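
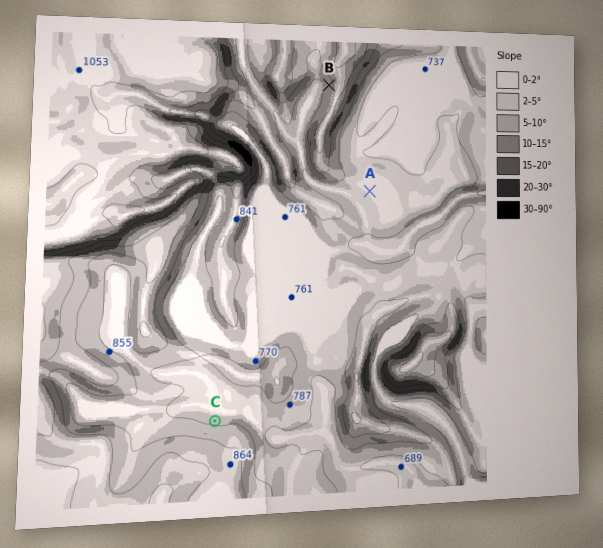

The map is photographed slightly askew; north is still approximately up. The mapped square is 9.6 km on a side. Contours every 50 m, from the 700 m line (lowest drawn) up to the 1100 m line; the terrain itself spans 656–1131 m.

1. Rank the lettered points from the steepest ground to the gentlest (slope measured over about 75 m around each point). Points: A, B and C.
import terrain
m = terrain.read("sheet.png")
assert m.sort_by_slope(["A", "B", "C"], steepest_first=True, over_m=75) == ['B', 'C', 'A']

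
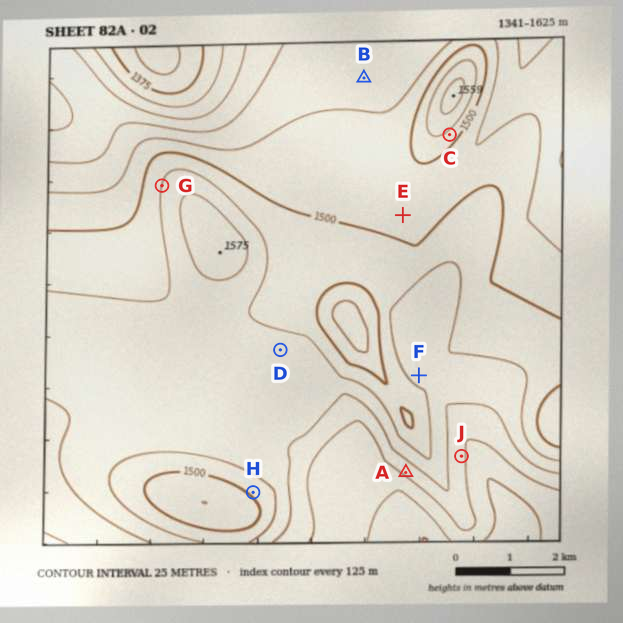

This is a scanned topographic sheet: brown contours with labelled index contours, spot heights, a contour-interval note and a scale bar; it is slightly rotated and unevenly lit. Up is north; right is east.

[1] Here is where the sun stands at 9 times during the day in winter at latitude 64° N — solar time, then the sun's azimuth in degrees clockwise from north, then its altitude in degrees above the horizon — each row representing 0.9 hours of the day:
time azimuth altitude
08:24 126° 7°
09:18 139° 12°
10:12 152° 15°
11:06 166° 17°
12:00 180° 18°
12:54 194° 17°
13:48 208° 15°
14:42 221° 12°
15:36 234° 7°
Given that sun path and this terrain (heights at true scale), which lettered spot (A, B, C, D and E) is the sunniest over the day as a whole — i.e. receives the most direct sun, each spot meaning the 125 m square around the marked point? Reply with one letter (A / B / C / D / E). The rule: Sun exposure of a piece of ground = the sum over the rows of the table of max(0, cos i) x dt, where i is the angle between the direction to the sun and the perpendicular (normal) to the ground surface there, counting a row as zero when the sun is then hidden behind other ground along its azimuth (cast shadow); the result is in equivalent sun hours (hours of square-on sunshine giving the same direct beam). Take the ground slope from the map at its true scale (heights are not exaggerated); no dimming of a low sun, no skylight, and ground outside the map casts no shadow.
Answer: C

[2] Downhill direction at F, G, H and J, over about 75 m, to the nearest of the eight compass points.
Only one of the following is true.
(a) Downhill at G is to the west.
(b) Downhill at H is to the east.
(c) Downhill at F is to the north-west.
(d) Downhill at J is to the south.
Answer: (a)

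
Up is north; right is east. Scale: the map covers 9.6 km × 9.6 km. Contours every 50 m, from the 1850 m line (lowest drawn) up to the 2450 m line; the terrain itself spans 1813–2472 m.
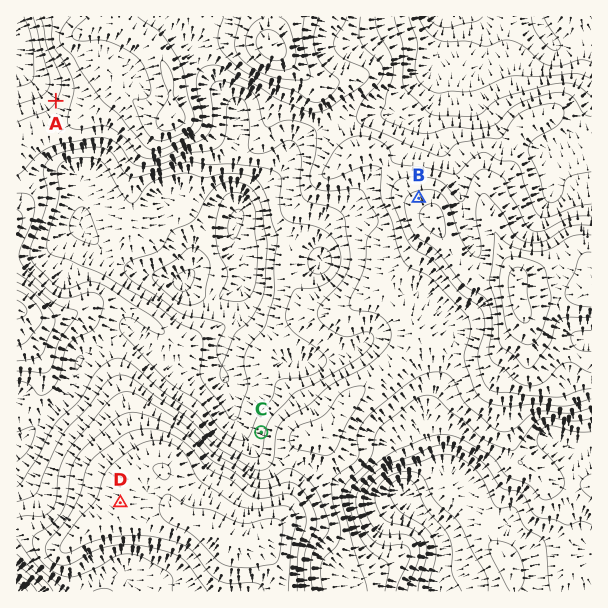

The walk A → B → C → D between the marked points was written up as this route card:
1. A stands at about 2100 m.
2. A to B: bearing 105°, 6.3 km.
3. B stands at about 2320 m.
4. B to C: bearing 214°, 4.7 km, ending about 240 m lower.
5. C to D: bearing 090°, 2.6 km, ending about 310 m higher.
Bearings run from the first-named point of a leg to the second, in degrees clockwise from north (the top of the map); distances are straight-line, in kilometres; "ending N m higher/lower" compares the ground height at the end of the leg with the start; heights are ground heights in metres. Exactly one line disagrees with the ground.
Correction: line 5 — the bearing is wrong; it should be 243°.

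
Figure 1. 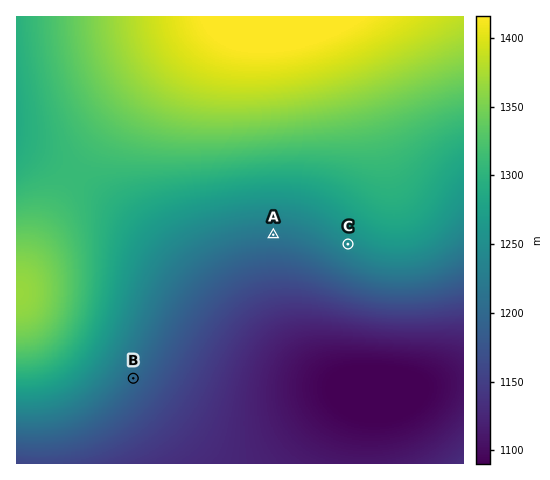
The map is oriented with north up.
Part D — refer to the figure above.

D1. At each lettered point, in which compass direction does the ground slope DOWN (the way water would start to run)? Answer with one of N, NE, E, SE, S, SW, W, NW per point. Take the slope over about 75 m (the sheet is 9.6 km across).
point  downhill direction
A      S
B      SE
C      SW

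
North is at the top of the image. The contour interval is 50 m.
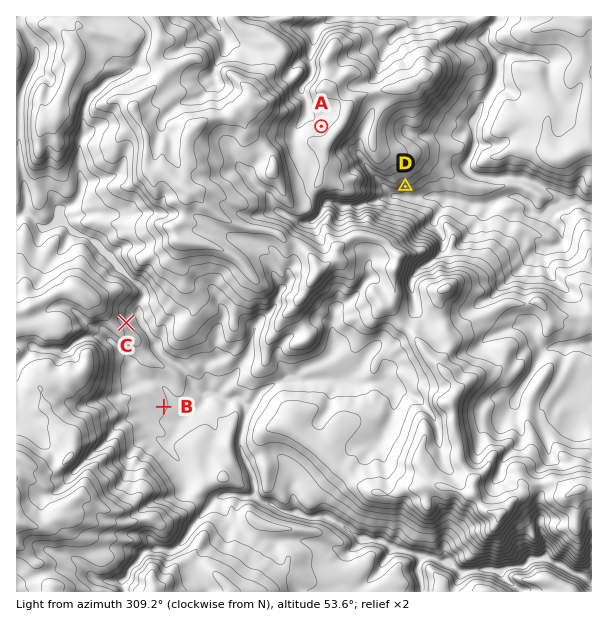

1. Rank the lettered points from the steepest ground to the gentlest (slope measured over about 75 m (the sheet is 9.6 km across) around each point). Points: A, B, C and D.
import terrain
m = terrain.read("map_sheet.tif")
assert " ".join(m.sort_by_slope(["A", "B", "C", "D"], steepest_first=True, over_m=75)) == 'D C A B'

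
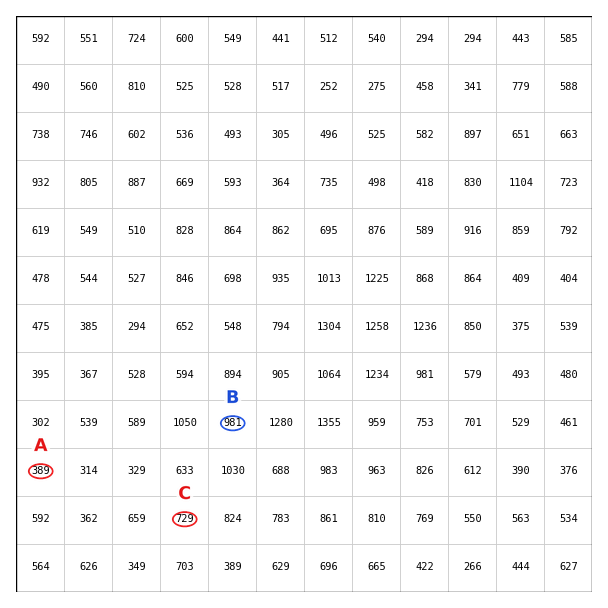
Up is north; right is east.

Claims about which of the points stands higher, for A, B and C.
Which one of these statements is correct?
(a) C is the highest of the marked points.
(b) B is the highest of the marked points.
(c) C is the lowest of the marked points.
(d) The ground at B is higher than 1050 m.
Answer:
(b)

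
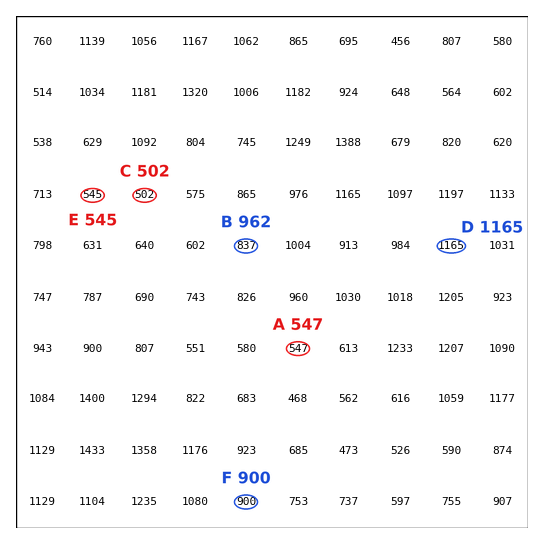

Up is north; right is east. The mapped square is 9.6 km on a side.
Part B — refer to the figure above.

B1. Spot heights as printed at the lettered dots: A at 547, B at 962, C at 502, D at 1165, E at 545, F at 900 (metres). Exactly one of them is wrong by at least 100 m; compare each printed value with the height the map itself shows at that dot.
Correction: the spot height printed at B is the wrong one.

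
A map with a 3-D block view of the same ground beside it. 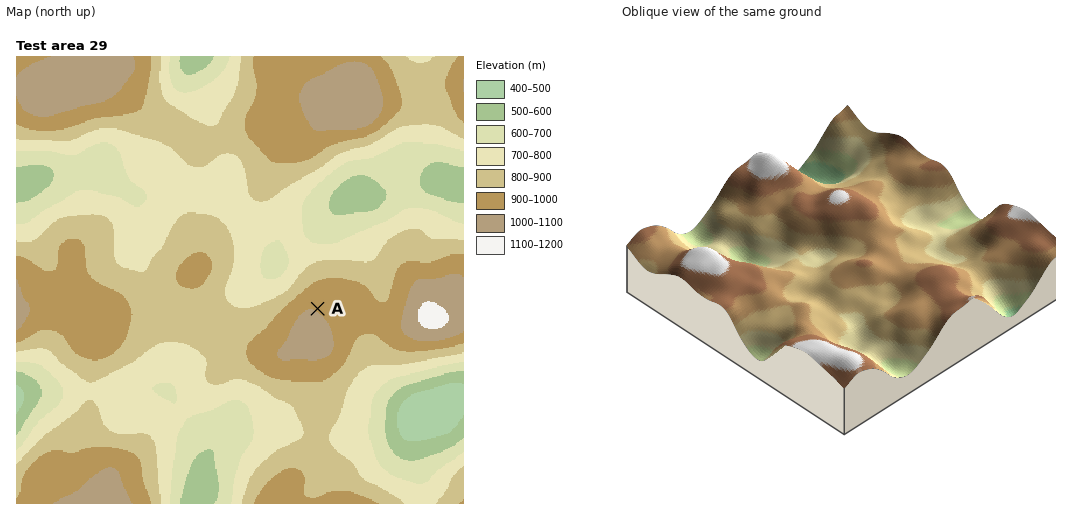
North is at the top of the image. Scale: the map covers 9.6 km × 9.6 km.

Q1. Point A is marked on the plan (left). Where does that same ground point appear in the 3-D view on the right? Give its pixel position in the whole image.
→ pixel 822 208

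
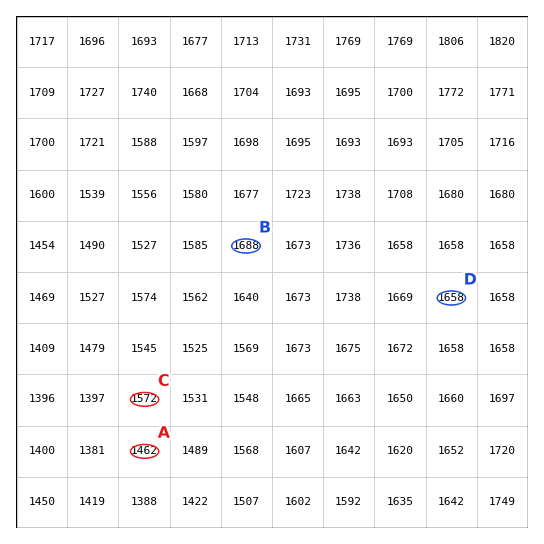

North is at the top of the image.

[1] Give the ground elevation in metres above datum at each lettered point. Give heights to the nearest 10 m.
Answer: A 1460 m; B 1690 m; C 1570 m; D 1660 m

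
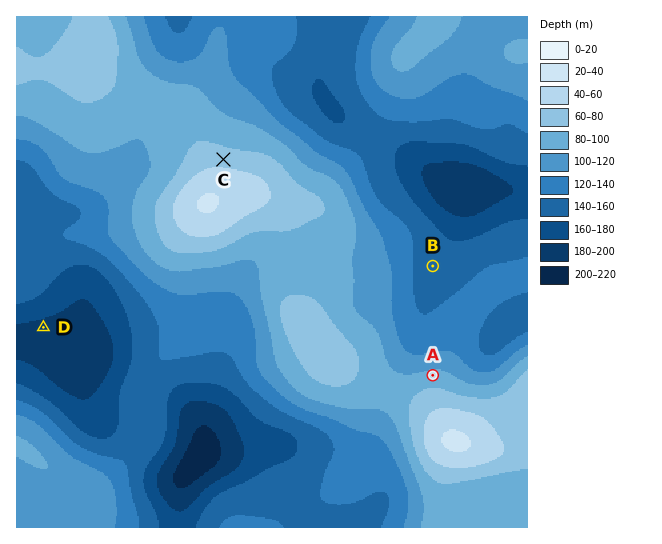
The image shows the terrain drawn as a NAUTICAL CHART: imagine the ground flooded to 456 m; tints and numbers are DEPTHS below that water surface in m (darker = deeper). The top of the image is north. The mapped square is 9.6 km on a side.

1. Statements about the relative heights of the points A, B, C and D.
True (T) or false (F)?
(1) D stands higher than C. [F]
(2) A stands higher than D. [T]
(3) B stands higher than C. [F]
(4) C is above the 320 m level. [T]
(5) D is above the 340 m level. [F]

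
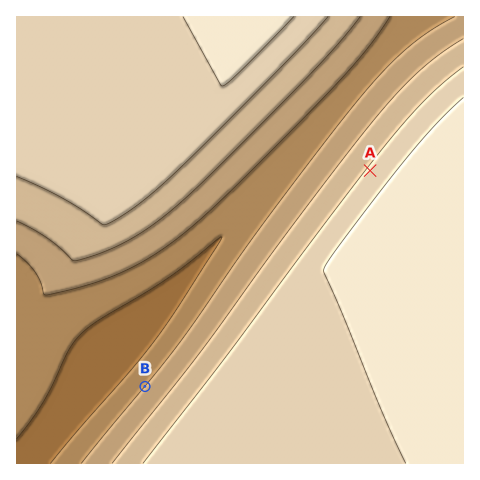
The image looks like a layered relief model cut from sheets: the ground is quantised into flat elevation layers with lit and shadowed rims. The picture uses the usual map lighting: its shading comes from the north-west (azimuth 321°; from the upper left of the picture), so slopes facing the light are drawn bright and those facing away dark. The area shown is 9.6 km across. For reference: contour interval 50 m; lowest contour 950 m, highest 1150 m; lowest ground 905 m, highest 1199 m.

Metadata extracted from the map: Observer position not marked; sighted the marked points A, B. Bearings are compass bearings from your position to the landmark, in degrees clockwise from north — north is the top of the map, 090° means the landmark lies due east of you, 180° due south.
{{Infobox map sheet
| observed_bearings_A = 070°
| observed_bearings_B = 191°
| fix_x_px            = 173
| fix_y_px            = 242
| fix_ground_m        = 1000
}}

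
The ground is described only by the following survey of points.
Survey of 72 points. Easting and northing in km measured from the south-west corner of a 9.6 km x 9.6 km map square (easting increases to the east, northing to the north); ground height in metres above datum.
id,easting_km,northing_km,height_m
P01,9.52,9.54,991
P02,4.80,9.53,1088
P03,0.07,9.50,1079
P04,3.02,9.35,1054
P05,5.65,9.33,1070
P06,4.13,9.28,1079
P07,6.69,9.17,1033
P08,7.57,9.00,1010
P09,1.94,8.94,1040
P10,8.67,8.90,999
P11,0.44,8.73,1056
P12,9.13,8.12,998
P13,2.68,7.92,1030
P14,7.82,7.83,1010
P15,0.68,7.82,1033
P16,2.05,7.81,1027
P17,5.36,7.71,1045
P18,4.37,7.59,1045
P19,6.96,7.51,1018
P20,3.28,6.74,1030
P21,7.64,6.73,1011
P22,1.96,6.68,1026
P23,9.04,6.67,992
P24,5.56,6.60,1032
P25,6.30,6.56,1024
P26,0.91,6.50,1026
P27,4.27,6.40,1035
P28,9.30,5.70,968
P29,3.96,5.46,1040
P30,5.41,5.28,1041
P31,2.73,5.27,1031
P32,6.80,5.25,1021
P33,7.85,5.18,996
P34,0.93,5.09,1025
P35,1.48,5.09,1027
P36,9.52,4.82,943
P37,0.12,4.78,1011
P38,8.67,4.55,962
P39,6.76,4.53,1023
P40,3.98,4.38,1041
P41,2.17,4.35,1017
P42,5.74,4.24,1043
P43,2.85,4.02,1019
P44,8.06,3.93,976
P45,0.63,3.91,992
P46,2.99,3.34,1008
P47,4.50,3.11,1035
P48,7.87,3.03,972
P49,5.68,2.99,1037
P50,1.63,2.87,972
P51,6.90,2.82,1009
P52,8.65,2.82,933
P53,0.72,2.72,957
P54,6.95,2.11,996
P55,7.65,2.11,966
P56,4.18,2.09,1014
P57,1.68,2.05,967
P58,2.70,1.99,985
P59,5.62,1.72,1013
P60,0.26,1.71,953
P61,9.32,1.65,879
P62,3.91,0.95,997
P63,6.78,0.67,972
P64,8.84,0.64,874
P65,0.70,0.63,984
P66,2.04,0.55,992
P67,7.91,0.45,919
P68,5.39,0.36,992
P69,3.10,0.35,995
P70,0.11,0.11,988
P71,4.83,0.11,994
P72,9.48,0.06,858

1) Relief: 855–1088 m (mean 1006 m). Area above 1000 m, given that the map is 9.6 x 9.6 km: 57.6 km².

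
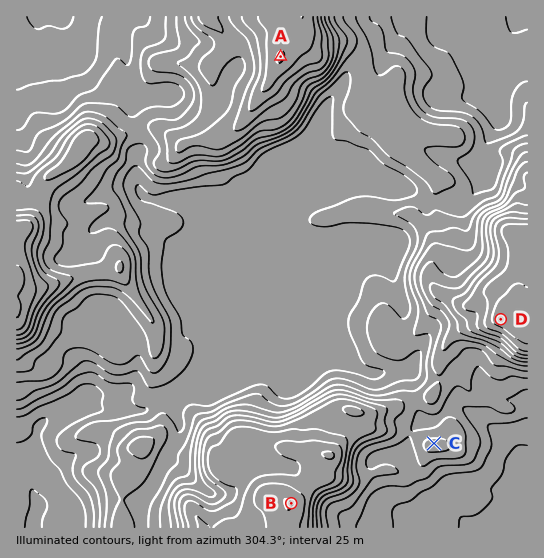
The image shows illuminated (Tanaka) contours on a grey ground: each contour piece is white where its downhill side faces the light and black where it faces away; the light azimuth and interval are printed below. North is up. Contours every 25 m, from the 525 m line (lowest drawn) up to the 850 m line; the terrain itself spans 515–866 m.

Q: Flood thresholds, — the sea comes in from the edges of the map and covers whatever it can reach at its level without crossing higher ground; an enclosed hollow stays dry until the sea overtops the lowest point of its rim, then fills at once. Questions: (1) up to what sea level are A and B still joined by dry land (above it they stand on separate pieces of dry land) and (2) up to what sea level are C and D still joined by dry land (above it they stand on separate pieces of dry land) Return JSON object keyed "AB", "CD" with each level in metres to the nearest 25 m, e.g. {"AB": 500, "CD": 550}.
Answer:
{"AB": 650, "CD": 675}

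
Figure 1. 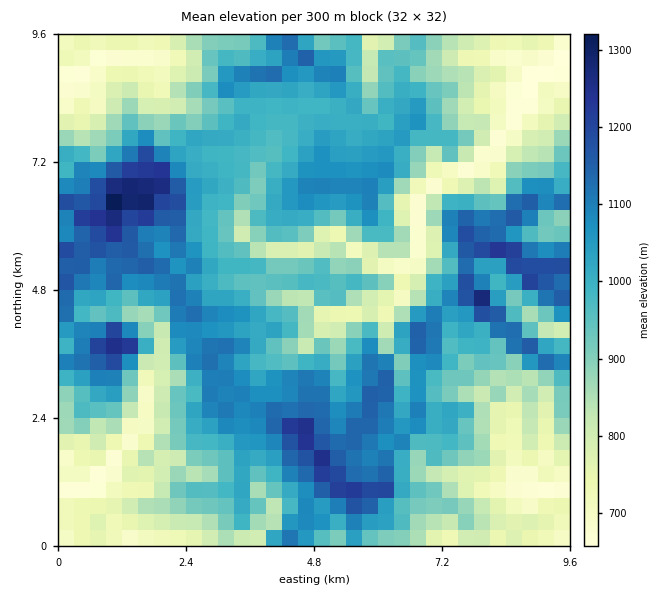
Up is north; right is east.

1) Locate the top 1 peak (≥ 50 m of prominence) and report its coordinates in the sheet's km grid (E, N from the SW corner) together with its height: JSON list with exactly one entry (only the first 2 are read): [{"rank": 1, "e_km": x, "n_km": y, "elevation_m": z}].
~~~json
[{"rank": 1, "e_km": 1.04, "n_km": 6.41, "elevation_m": 1360}]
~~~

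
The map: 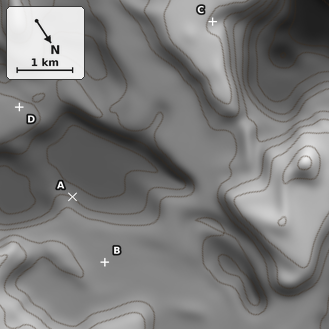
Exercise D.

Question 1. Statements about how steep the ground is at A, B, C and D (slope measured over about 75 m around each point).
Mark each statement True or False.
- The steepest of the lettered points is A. True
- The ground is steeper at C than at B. True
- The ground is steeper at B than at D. False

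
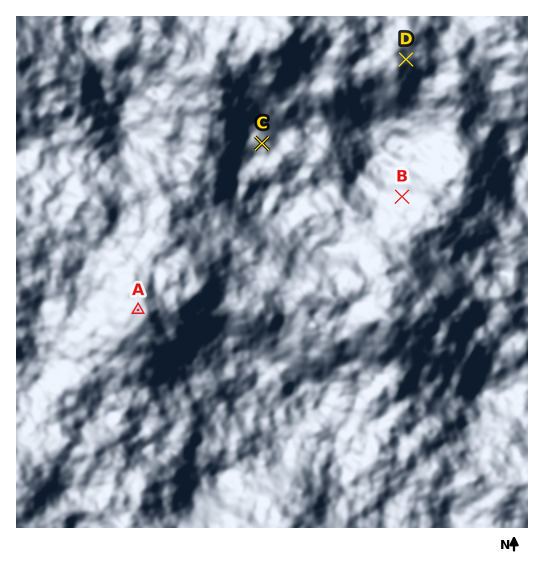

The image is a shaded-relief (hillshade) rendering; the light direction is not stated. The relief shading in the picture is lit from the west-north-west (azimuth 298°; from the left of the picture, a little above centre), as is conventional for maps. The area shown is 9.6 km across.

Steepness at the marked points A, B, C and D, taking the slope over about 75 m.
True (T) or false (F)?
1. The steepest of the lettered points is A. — F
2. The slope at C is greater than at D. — F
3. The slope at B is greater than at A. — T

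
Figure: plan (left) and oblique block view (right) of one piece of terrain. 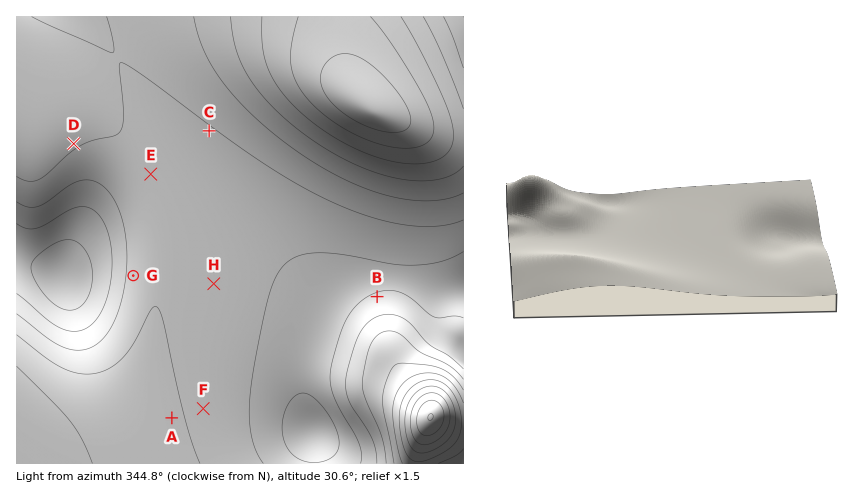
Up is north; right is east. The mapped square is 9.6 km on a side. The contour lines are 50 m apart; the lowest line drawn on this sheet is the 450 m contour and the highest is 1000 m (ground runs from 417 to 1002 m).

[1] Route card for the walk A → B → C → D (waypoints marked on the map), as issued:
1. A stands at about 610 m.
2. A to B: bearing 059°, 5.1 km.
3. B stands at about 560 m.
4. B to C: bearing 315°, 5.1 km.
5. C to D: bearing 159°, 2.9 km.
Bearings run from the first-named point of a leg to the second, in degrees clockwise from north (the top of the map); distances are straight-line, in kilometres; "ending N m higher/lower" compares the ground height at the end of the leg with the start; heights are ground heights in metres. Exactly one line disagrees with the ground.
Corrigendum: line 5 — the bearing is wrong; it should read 265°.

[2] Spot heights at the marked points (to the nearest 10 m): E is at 590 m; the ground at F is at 590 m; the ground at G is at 570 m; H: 580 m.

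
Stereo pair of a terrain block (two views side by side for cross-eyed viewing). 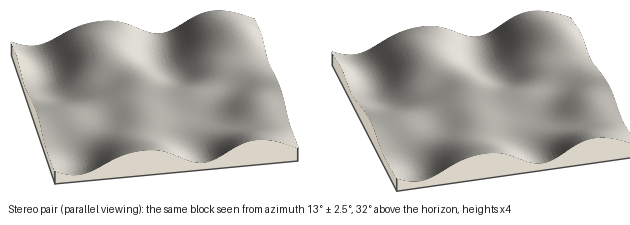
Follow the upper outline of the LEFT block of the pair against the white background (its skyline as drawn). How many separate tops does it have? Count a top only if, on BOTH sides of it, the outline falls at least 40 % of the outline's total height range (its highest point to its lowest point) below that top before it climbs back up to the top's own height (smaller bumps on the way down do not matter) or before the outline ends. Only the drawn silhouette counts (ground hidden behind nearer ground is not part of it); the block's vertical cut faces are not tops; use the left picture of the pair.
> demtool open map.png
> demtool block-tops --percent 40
0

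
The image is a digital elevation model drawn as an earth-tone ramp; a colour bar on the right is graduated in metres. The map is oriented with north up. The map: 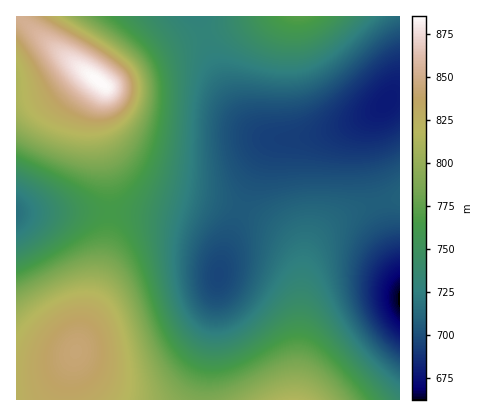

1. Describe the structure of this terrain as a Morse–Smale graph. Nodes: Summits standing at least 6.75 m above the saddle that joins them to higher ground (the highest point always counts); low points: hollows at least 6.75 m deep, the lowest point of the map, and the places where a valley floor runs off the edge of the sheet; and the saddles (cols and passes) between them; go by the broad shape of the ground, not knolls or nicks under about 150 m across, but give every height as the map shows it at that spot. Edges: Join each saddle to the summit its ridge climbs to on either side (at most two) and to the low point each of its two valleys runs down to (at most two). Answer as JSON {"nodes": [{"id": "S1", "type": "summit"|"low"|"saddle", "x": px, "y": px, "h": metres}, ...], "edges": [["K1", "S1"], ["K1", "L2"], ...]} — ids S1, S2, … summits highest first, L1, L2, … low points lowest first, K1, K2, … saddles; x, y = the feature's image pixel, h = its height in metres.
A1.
{"nodes": [
{"id": "S1", "type": "summit", "x": 98, "y": 82, "h": 885},
{"id": "S2", "type": "summit", "x": 76, "y": 352, "h": 843},
{"id": "S3", "type": "summit", "x": 294, "y": 400, "h": 815},
{"id": "S4", "type": "summit", "x": 300, "y": 16, "h": 770},
{"id": "L1", "type": "low", "x": 400, "y": 300, "h": 662},
{"id": "L2", "type": "low", "x": 386, "y": 102, "h": 678},
{"id": "L3", "type": "low", "x": 218, "y": 274, "h": 696},
{"id": "L4", "type": "low", "x": 16, "y": 214, "h": 717},
{"id": "K1", "type": "saddle", "x": 110, "y": 212, "h": 764},
{"id": "K2", "type": "saddle", "x": 204, "y": 34, "h": 730},
{"id": "K3", "type": "saddle", "x": 378, "y": 202, "h": 707},
{"id": "K4", "type": "saddle", "x": 240, "y": 210, "h": 705}],
"edges": [["K1", "S1"], ["K1", "S2"], ["K1", "L3"], ["K1", "L4"], ["K2", "S1"], ["K2", "S4"], ["K2", "L2"], ["K3", "S3"], ["K3", "L1"], ["K3", "L2"], ["K4", "S1"], ["K4", "S3"], ["K4", "L2"], ["K4", "L3"]]}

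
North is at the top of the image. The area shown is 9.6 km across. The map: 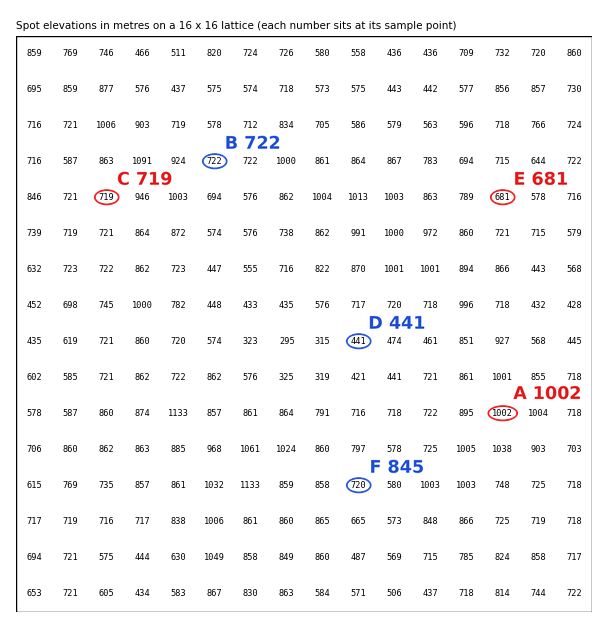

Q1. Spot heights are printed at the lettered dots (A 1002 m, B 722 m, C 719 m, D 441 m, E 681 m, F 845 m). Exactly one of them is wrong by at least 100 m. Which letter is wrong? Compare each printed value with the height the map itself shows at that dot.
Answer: F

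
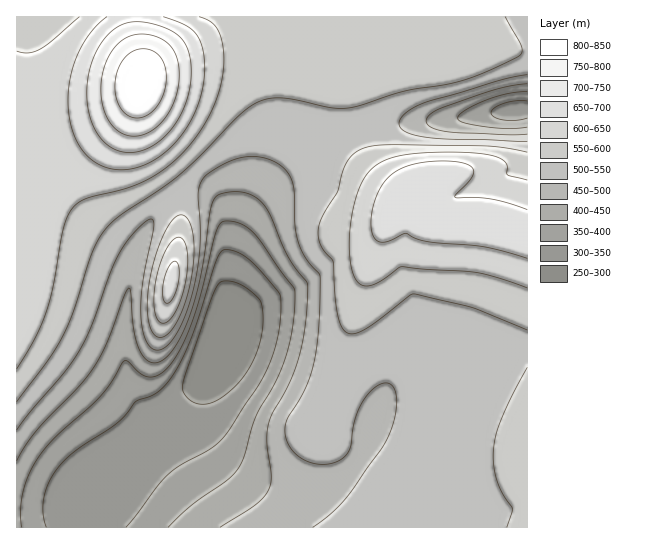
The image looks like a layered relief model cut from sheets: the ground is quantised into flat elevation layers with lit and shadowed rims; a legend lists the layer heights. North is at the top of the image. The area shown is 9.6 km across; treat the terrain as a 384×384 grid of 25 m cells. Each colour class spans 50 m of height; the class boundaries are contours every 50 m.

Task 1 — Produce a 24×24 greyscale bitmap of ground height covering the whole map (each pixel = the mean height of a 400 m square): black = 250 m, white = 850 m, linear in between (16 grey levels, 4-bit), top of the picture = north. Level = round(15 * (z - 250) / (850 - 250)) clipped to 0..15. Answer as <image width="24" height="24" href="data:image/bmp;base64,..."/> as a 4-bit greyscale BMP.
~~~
<image width="24" height="24" href="data:image/bmp;base64,Qk2WAQAAAAAAAHYAAAAoAAAAGAAAABgAAAABAAQAAAAAACABAAATCwAAEwsAABAAAAAAAAAAAAAAABEREQAiIiIAMzMzAERERABVVVUAZmZmAHd3dwCIiIgAmZmZAKqqqgC7u7sAzMzMAN3d3QDu7u4A////ADIiIjRFVWZmd3d3eDIiIjNERVZmZ3d3eEMiIiMzRVZmZ3d3iFMyIiIjRWZmZnd3iGQzIiIiNWd2Znd3eHVEMiISJGd2Zmd3eHZUQzIRI1Z3Zmd3eIdlREMREkZ3dmd3d5h2VWUQATV3d3d3d5h2VYcgATV4h3d3eKmHZZlBETV4iHd4iKmHZYpiEjV4mIiImamHZopiI0Z4mZmZmqmIdnlzNFeJqqqqqqmYh2hkRWeIqqqqqpmZiHdlVWd4q7uqqpmZqZh2Zmd4mru6mZmqu6mHZmd3iJmZiJmrzcuYd3d3d2ZVVZmr3uyoh3d3d2VDMpms3+2piIiIiHd2VJmr3+25iIiIiIiId5mbzdypiIiIiIiIiIiavLuZiIiIiIiIhw=="/>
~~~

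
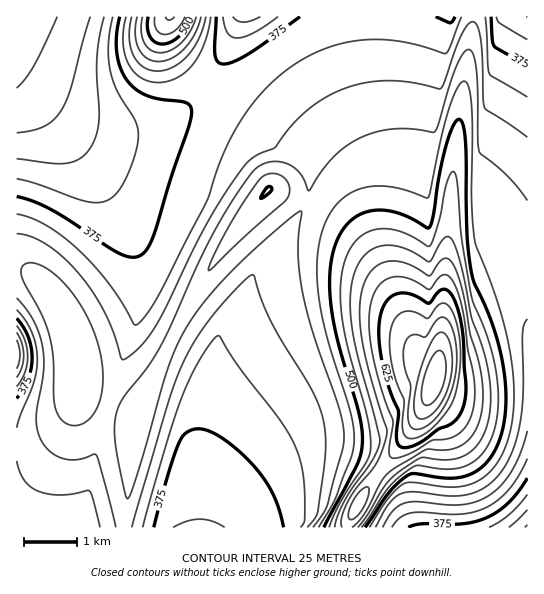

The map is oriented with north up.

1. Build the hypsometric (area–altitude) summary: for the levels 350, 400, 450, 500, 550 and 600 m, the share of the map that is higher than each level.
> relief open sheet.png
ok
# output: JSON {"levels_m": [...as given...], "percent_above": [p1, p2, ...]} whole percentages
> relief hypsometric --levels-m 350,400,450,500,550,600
{"levels_m": [350, 400, 450, 500, 550, 600], "percent_above": [92, 67, 37, 16, 10, 6]}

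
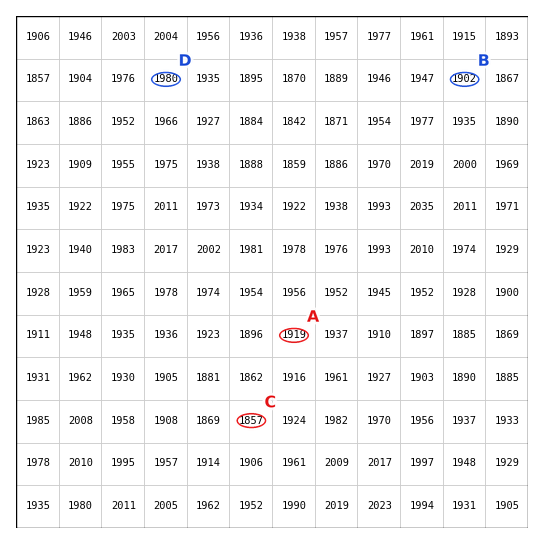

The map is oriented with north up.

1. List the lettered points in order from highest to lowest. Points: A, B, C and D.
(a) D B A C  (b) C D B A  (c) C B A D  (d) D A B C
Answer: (d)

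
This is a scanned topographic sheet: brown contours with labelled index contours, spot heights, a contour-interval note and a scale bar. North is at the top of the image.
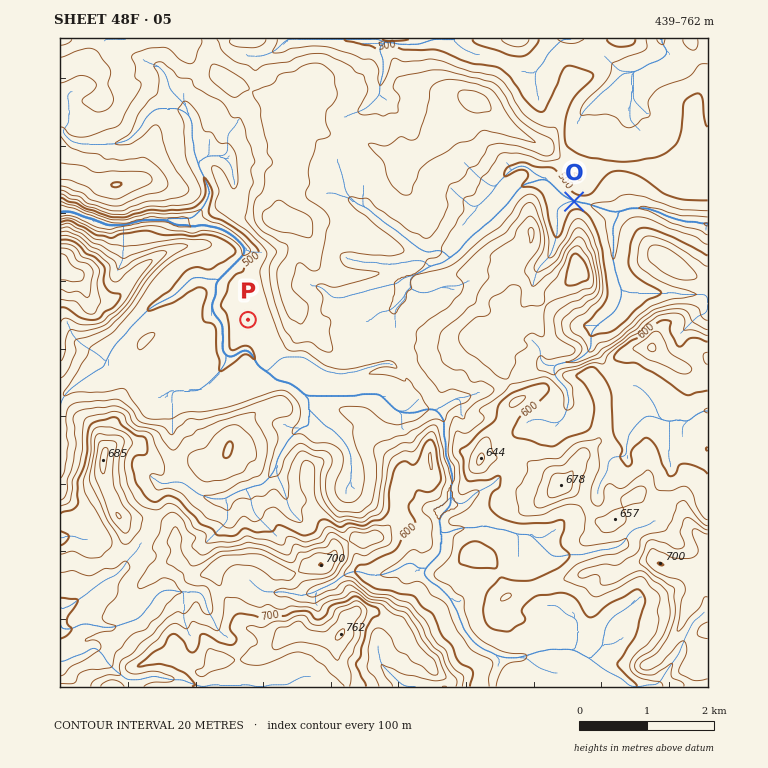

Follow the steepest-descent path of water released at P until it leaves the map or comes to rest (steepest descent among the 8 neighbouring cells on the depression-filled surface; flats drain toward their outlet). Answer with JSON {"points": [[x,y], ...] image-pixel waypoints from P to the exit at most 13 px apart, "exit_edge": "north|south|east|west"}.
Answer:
{"points": [[248, 320], [234, 321], [221, 321], [212, 308], [216, 294], [218, 281], [231, 267], [245, 254], [238, 240], [224, 230], [211, 227], [197, 225], [184, 225], [170, 222], [157, 220], [143, 220], [130, 223], [116, 225], [103, 223], [89, 218], [76, 213], [62, 212], [60, 212]], "exit_edge": "west"}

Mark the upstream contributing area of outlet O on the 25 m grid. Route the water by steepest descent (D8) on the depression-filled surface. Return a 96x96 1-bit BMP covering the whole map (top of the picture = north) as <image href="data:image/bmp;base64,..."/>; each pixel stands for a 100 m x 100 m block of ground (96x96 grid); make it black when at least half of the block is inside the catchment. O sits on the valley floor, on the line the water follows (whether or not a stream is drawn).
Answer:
<image width="96" height="96" href="data:image/bmp;base64,Qk2+BAAAAAAAAD4AAAAoAAAAYAAAAGAAAAABAAEAAAAAAIAEAAATCwAAEwsAAAIAAAAAAAAA////AAAAAAAAAAAAAAAAAAAAAAAAAAAAAAAAAAAAAAAAAAAAAAAAAAAAAAAAAAAAAAAAAAAAAAAAAAAAAAAAAAAAAAAAAAAAAAAAAAAAAAAAAAAAAAAAAAAAAAAAAAAAAAAAAAAAAAAAAAAAAAAAAAAAAAAAAAAAAAAAAAAAAAAAAAAAAAAAAAAAAAAAAAAAAAAAAAAAAAAAAAAAAAAAAAAAAAAAAAAAAAAAAAAAAAAAAAAAAAAAAAAAAAAAAAAAAAAAAAAAAAAAAAAAAAAAAAAAAAAAAAAAAAAAAAAAAAAAAAAAAAAAAAAAAAAAAAAAAAAAAAAAAAAAAAAAAAAAAAAAAAAAAAAAAAAAAAAAAAAAAAAAAAAAAAAAAAAAAAAAAAAAAAAAAAAAAAAAAAAAAAAAAAAAAAAAAAAAAAAAAAAAAAAAAAAAAAAAAAAAAAAAAAAAAAAAAAAAAAAAAAAAAAAAAAAAAAAAAAAAAAAAAAAAAAAAAAAAAAAAAAAAAAAAAAAAAAAAAAAAAAAAAAAAAAAAAAAAAAAAAAAAAAAAAAAAAAAAAAAAAAAAAAAAAAAAAAAAAAAAAAAAAAAAAAAAAAAAAAAAAAAAAAAAAAAAAAAAAAAAAAAAAAAAAAAAAAAAAAAAAAAAAAAAAAAAAAAAAAAAAAAAAAAAAAAAAAAAAAAAAAAAAAAAAAAAAAAAAAAAAAAAAAAAAAAAAAAAAAAAAAAAAAAAAAAAAAAAAAAAAAAAAAAAAAAAAAAAAAAAAAAAAAAAAAAAAAAAAAAAAAAAAAAAAAAAAAAAAHAAAAAAAAAAAAAAAf//wAAAAAAAAAAAA///+AAAAAAAAAAAA////AAAAAAAAAAAB////3AAAAAAAAAAD/////gAAAAAAAAAH/////4AAAAAAAAAH/////8AAAAAAAAAP/////8AAAAAAAAAf/////+AAAAAAAAAf//////gAAAAAAAAf//////wAAAAAAAAf//////4AAAAAAAAP//////4AAAAAAAAP//////wAAAAAAAAH//////4AAAAAAAAD//////4AAAAAAAAD//////4AAAAAAAAD//////4AAAAAAAAD//////4AAAAAAAAf//////4AAAAAAAA///////wAAAAAAAA///////wAAAAAAAAf//////wAAAAAAAAf//////4AAAAAAAAf//////4AAAAAAAAf//////4AAAAAAAAP//////wAAAAAAAAP//////gAAAAAAAAP//////AAAAAAAAAP/4H//+AAAAAAAAAP/wB//4AAAAAAAAAP8AA//gAAAAAAAAAPgAA/+AAAAAAAAAAPAAAf8AAAAAAAAAAOAAAPwAAAAAAAAAAcAAAHgAAAAAAAAAAAAAADAAAAAAAAAAAAAAAAAAAAAAAAAAAAAAAAAAAAAAAAAAAAAAAAAAAAAAAAAAAAAAAAAAAAAAAAAAAAAAAAAAAAAAAAAAAAAAAAAAAAAAAAAAAAAAAAAAAAAAAAAAAAAAAAAAAAAAAAAAAAAAAAAAAAAA="/>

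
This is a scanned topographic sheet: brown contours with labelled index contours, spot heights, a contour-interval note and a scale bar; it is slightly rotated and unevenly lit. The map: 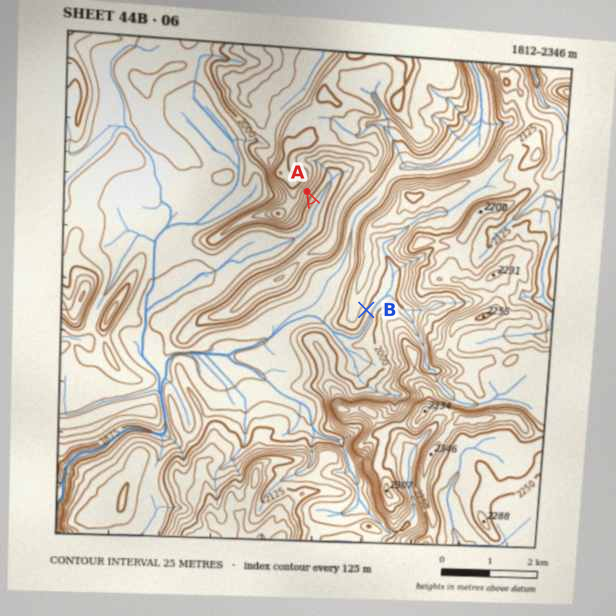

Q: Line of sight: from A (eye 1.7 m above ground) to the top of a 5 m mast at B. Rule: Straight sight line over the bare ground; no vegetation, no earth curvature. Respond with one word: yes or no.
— no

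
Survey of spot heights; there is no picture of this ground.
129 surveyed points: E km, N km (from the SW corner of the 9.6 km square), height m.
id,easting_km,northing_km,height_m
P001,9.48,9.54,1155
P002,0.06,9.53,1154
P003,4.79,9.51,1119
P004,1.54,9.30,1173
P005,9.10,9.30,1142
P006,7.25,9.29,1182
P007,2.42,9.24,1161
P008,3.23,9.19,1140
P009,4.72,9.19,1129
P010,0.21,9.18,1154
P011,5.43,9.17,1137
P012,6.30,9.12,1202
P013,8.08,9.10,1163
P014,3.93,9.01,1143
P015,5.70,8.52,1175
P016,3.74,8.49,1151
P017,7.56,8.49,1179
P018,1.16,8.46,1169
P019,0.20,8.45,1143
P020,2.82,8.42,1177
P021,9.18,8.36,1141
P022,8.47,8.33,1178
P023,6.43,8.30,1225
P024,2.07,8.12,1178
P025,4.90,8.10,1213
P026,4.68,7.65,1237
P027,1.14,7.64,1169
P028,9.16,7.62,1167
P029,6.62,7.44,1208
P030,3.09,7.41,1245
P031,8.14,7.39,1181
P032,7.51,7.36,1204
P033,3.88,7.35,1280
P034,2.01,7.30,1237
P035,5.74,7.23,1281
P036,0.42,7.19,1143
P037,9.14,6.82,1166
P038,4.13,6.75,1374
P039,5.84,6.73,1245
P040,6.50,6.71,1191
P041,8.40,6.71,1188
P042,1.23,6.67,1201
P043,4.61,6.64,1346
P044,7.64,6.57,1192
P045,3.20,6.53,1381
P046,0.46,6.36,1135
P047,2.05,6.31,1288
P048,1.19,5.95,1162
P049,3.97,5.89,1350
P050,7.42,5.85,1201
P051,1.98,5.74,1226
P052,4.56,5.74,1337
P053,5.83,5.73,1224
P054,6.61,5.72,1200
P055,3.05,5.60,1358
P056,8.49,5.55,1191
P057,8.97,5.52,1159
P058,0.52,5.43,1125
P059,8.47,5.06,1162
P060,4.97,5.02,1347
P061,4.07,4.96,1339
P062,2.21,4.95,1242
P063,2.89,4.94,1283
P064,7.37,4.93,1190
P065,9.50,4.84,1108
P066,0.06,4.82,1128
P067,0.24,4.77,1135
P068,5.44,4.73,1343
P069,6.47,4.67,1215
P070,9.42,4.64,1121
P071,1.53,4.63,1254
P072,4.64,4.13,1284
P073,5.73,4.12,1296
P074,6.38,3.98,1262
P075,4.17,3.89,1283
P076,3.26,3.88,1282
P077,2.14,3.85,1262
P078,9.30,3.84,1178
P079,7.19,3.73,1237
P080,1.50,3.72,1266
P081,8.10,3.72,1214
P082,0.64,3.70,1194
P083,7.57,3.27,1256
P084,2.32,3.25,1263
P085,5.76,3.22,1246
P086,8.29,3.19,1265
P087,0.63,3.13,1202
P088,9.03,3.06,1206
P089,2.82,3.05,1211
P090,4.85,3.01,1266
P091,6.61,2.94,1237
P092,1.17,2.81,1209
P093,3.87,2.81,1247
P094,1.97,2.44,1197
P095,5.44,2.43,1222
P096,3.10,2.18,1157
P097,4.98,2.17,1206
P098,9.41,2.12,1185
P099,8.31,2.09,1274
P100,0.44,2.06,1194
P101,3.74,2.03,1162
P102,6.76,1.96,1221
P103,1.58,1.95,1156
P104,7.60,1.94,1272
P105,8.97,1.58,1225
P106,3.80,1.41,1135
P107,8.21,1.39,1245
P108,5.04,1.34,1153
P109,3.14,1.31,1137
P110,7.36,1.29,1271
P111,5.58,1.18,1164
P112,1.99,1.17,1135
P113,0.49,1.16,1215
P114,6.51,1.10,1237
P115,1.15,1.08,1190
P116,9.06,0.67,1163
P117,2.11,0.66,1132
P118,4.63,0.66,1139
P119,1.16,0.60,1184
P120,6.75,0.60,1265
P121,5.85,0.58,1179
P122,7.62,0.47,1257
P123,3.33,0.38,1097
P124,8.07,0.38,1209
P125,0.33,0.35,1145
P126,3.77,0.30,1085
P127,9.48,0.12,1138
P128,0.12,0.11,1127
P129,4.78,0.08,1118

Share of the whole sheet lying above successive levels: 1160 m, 78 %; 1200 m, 48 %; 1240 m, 29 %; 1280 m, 14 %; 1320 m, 7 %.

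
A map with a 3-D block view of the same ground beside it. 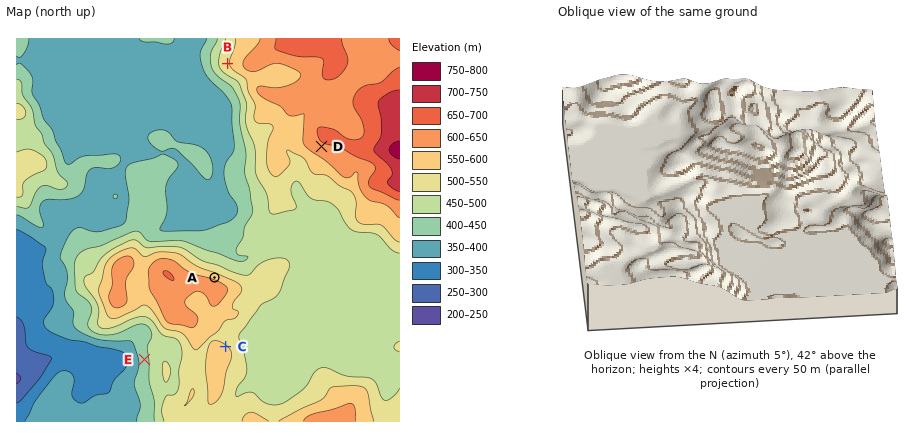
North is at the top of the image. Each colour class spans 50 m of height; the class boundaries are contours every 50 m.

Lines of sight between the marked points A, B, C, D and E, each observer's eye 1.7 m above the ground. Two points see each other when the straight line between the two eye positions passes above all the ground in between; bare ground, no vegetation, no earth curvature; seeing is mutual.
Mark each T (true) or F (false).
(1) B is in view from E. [F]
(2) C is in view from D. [T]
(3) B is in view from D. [F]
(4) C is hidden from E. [T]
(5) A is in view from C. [F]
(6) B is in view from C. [F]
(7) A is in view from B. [T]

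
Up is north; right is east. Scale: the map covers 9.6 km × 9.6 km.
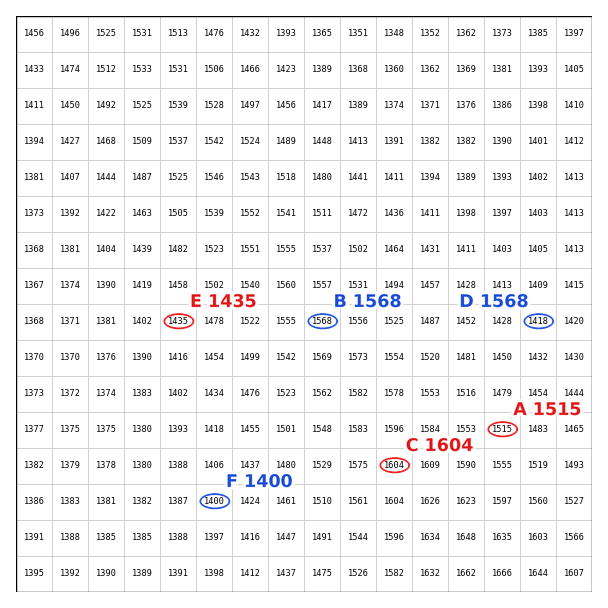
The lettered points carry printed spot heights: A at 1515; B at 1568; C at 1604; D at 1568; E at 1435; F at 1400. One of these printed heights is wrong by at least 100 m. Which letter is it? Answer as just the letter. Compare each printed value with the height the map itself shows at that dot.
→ D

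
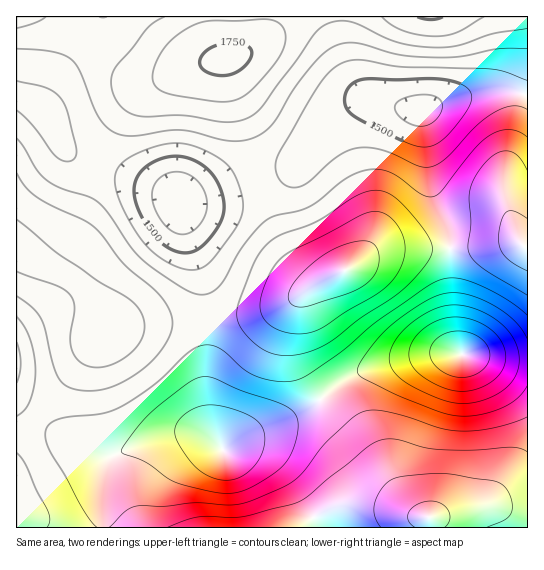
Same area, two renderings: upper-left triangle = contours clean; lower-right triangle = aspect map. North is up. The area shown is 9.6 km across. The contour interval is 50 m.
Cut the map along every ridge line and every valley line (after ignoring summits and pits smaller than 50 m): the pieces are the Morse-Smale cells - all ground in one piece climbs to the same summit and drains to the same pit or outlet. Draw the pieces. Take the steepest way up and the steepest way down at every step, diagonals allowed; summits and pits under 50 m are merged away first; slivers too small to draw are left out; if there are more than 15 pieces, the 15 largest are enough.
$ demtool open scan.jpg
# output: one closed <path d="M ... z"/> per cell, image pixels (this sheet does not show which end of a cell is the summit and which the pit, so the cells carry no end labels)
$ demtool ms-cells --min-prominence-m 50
<path d="M457 353l-30 2-64 16-22 12-20 16 42 47 41 56 10 10 10 5-11-1-40-12-22-1-21 5-32 20 230-1 0-165z"/><path d="M214 16l-112 0-9 18-26 31-12 17-11 21 0 8 4 4 16 34 18 11 27 8 53 21 13 7 6 5 32-9 41-16-10-49-16-52-1-16-4-2-7-19z"/><path d="M321 400l-20 13-22 11-30 11-26 14-17-13-11-3-17 0-23 6-41 16-6 6-4 13-1 53 194 1 33-20 21-5 22 1 29 9 17 3-15-14-41-56z"/><path d="M21 97l-5 1 0 151 14 10 48 24 22 26 10 24 9-5 18-4 68-4-2-37-16-49-6-32-6-6-13-7-91-34-10-10-13-30-13-11z"/><path d="M378 101l-13 0-8 3-20 13-18 18-16 23-10 9-38 10 10 28 23 46 8 12 18 16 11 0 17-7 25-16 16-7 52 0 16-2-3-21-17-41-10-75-19-2z"/><path d="M450 248l-72 3-25 16-30 13-22 17-4 12 0 49 8 20 16 22 30-24 28-11 48-10 34-1-4-5-4-18z"/><path d="M205 320l-68 4-26 8-26 23-49 63 29 19 40 19 6 0 44-17 23-6 24 2 15 8-6-14-4-20 0-76z"/><path d="M527 16l-186 0-1 10 11 47 6 13 9 9 9 5 22 7 12 2 16 0 29-10 35-8 20 0 18 5z"/><path d="M339 16l-73 0-2 14-5 11-13 11-19 7 1 16 16 52 8 42 3 7 38-9 10-9 16-23 18-18 20-13 22-3-13-6-13-16-10-36z"/><path d="M509 91l-20 0-15 2-53 17 10 75 17 41 3 22 34-1 28-6 15 6 0-150z"/><path d="M254 176l-73 26 6 32 14 43 5 43 41-4 28-8 20-9 30-20-11 0-5-3-13-13-15-24z"/><path d="M303 293l-21 12-23 8-54 8 2 88 4 20 12 20 26-14 30-11 22-11 19-14-19-29-5-20 1-41z"/><path d="M17 249l-1 152 19 16 28-31 22-31 22-19 2-5-9-22-22-26-48-24z"/><path d="M515 241l-30 6-34 2 2 82 4 18 5 6 49 6 17 0 0-112z"/><path d="M35 417l-19 30 0 80 86 1 1-45 4-20 5-6-11-2-36-18z"/>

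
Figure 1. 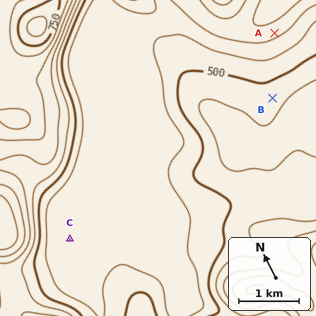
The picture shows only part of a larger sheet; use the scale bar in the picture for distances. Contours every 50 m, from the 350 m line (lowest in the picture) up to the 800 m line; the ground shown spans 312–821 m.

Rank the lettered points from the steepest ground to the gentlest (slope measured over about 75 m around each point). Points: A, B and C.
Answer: A B C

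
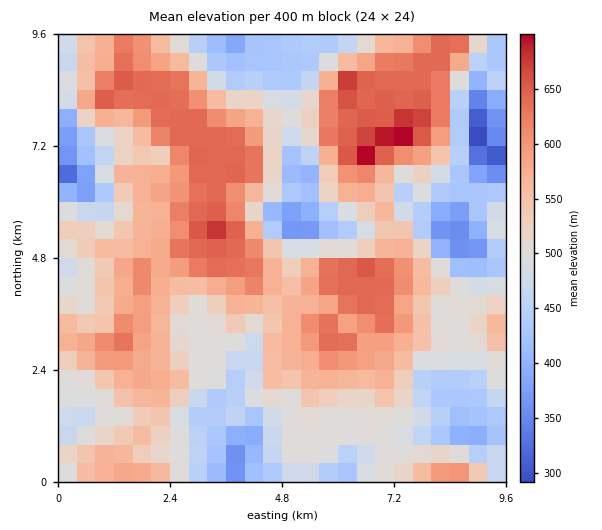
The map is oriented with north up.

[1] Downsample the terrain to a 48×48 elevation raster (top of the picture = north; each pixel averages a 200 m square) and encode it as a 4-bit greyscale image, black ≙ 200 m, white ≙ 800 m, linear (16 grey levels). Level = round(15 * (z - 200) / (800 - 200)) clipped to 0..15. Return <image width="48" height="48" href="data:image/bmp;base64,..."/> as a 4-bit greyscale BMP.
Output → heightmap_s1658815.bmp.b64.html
<image width="48" height="48" href="data:image/bmp;base64,Qk32BAAAAAAAAHYAAAAoAAAAMAAAADAAAAABAAQAAAAAAIAEAAATCwAAEwsAABAAAAAAAAAAAAAAABEREQAiIiIAMzMzAERERABVVVUAZmZmAHd3dwCIiIgAmZmZAKqqqgC7u7sAzMzMAN3d3QDu7u4A////AHeJmaqpmYd2ZURWZmd2ZmZ3iImZq7unZniZmZmZmYd2ZURWZ3d3dmZ3d3iJmZmYd4mZmZmYiId2ZURWZ3d3d2Znd3eImZiHeHiJmZmYiHd2ZkRGZ3d3d3Z3d3d3d3ZkV2d4iJmZiHd2ZlRGZ3iHd3d3d3d3ZlVFVmd3d4iZmId2ZmVFZ3iId3d3d3dmZlRGZmd3d4iJmHdmZmZWZ3eId3d4h3d2ZmVWZmd3d4iImIdmZndmd3eIh3iIiId3dmZmZnd3d4mZmYdmZmd3d3eJiIiIiYh2ZmZmZnd3eJmZmZh3ZmZ4iHeZmIiImYdmZmZmd3d3iZmaqZmHd2ZomYiZmZmZmZdmZmZmd3eImZmamZiHd3ZniZmZmZmZmZh2ZmZnd4iZmqqpmZh3d3ZnmZmZqpmZqpl3d3d3d4maqrqpmYh3d3ZnmZmaq7uqmZmHd3d3eJmau7qpmYd3d3dnmZmau7u6qZmYh3d3iZmZmrupmYd3eHd3mZmru7uZqqmZh3eImZmZmaupmYd3eIh3iZmru6mau6mZiHiJmZmIiZu5mYd3eJmIiZmbupqru7mYd3eImYh3iZqpmZiHeZmZiZmZqau7u6mYd4iIiYh3iZmpmZh4iZmZmZmZmru7u6mYiIiIiHd4iZmqmZiJmZqqmZmaq7u7u6mZiId3d3d4iZq7qZmZqqq7mYmau7u7u7qZmIZnd2d3iZq7qZmru7u7mZiau7u7u7qYh2ZmZnd4iZqqmau7u7u6mZiZq7u7u6qZhlVVZniJmZmZmqu7u7u6mYeJmZmaqZmYZUREVoiJmYmZmru7u7u6mHZmZmZoiZmGVEREZ4mYiImZmqu8zLu5hlRFZmZ3iZl2RERFd4iIeImZmZu8zLuoZEREVmd3iZhlRERWeHiHd3iZmau7u7qXVERFVmd4mYdmVERWd3dmZniZmbu7u7mXZlVWZ3iZmXZ2ZUVmZ2VVVnmZmrqru7qYh2VWeJmZmGZ3ZmZmZlREV4mZmqq7u7qZl2ZWeZqpmGZ3ZmZmZTNEaJmZmpq7u7u6l2VGiZqpmHeIdmZVVCNFeJmZmZu7u7u7l1VGiau7qYiZh2ZEQzRWZ4mZiJu7u7u7l1VmibvMupmZmHVDIkVmZniIiau7u7u6l2Zomrzdy7u6mXUyI0VWZ4iJq7u7u7u5l3Z4q7vMzNy7qXUyNEVmeImZu7u7u7uph3d4q7u7zd3LuXQiREVomYmau7u7u6qZh3d5q7u7u83LunUjREaJqpmru7u7qZmZh3d5q7u7u7zMunUjRGeau7u7u7u6mYiYh3d4q7u7u7u8unU0RXeavLu7u7upmHd3dnd4q8u7u7u7uoVEVneKu8u7u7uph3ZnZmZnm9y7u7u7uoZEZ3eJqru7u7qYdmZmZmZmiru7u7u7updmZ2eJmru6qqmYZmZmZmZmeKqru7u7u6hmZmeZmbu5mZh2ZlZmZmZmeIiJqqu7u7l2ZmeZmbu5mYd2ZVVmZmZmZnd4mZmru7qHZneJmau5mYd2ZURmZmZmZmZ4mZmau7uXZg=="/>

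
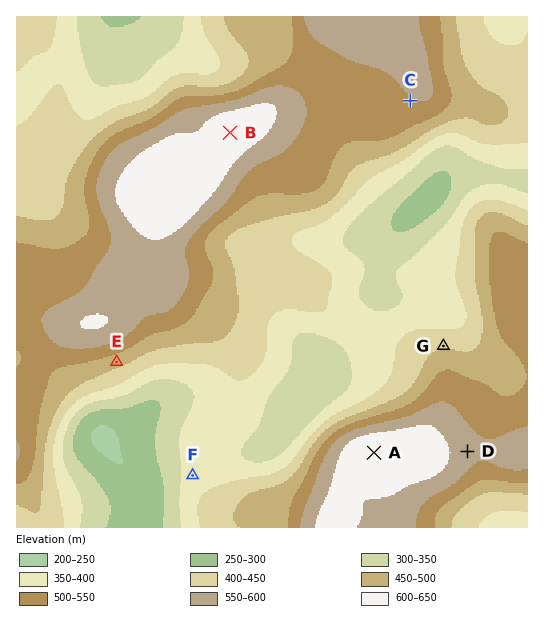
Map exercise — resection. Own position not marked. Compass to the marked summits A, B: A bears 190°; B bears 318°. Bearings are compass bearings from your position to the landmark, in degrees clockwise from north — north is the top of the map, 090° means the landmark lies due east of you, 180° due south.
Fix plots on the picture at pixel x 398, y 319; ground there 370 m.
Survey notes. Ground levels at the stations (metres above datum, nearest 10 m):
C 540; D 570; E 470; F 370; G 440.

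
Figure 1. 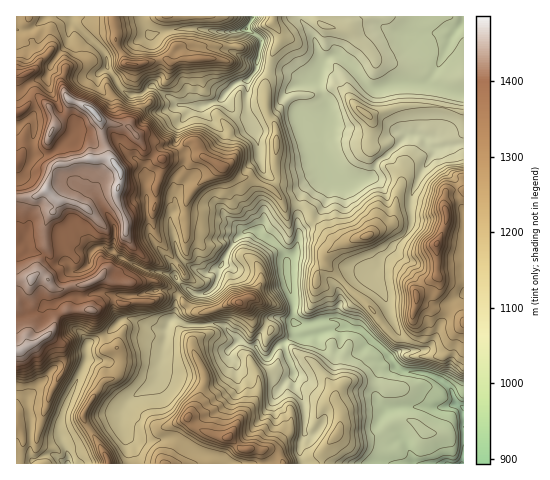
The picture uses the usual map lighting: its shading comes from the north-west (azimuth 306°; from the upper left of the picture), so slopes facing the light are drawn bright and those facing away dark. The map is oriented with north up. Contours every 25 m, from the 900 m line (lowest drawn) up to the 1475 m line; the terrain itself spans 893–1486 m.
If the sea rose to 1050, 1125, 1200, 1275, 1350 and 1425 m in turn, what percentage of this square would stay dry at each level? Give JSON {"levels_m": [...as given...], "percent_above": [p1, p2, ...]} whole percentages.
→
{"levels_m": [1050, 1125, 1200, 1275, 1350, 1425], "percent_above": [84, 63, 41, 24, 14, 4]}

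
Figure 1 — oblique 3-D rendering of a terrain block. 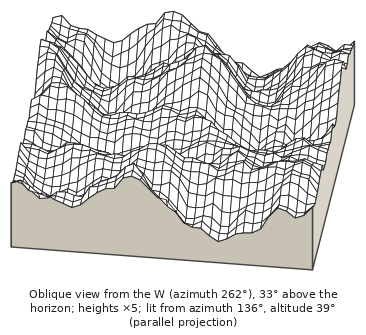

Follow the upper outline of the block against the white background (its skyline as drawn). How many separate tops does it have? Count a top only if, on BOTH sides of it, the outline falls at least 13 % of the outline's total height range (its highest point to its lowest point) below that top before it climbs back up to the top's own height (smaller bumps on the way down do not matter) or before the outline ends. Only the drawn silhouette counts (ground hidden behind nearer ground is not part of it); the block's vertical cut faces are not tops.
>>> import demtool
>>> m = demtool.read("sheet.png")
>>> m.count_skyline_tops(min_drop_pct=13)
3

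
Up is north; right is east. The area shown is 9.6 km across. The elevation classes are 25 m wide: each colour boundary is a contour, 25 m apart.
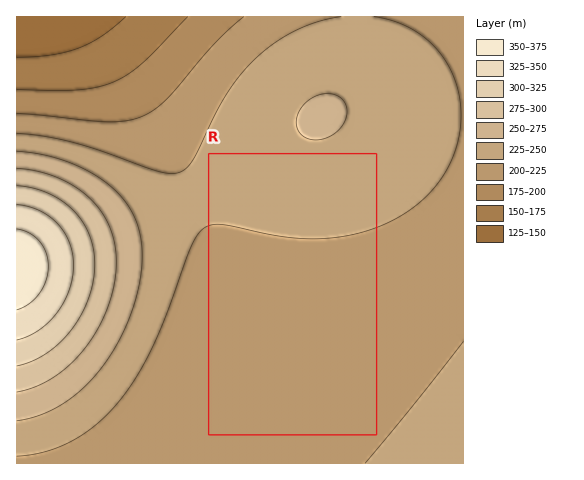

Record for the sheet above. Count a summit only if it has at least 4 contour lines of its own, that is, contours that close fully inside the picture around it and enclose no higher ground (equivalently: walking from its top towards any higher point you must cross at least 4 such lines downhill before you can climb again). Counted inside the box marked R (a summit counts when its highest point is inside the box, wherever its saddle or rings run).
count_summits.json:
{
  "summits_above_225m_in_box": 0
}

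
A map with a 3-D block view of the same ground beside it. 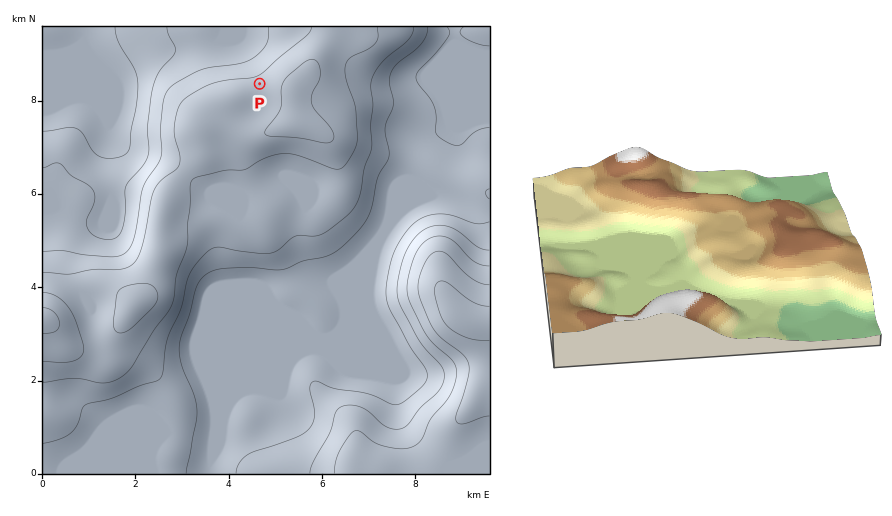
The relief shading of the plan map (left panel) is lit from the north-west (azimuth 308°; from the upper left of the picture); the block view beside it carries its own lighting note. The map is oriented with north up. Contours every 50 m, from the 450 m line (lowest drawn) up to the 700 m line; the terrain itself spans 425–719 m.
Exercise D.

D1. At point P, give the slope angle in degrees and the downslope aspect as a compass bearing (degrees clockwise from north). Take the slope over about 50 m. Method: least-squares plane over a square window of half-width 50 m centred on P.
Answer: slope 5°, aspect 338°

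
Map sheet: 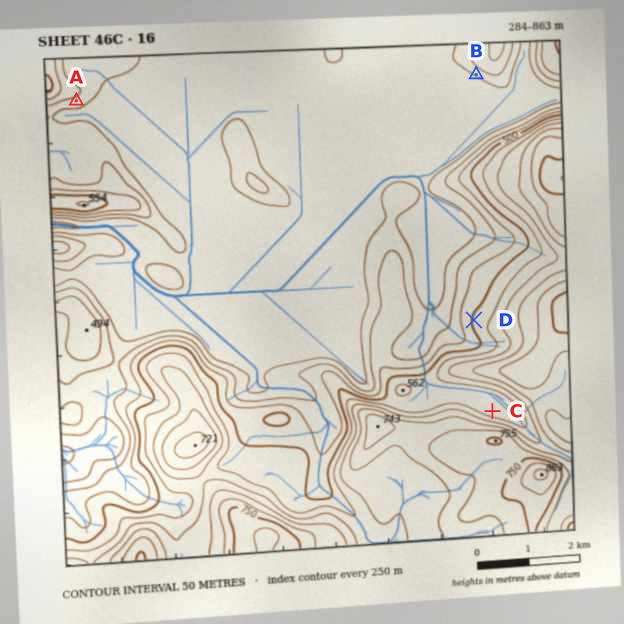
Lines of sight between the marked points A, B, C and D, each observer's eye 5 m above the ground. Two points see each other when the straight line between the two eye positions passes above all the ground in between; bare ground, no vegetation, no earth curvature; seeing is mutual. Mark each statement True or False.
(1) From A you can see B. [True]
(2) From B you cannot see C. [True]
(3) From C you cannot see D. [True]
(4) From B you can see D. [False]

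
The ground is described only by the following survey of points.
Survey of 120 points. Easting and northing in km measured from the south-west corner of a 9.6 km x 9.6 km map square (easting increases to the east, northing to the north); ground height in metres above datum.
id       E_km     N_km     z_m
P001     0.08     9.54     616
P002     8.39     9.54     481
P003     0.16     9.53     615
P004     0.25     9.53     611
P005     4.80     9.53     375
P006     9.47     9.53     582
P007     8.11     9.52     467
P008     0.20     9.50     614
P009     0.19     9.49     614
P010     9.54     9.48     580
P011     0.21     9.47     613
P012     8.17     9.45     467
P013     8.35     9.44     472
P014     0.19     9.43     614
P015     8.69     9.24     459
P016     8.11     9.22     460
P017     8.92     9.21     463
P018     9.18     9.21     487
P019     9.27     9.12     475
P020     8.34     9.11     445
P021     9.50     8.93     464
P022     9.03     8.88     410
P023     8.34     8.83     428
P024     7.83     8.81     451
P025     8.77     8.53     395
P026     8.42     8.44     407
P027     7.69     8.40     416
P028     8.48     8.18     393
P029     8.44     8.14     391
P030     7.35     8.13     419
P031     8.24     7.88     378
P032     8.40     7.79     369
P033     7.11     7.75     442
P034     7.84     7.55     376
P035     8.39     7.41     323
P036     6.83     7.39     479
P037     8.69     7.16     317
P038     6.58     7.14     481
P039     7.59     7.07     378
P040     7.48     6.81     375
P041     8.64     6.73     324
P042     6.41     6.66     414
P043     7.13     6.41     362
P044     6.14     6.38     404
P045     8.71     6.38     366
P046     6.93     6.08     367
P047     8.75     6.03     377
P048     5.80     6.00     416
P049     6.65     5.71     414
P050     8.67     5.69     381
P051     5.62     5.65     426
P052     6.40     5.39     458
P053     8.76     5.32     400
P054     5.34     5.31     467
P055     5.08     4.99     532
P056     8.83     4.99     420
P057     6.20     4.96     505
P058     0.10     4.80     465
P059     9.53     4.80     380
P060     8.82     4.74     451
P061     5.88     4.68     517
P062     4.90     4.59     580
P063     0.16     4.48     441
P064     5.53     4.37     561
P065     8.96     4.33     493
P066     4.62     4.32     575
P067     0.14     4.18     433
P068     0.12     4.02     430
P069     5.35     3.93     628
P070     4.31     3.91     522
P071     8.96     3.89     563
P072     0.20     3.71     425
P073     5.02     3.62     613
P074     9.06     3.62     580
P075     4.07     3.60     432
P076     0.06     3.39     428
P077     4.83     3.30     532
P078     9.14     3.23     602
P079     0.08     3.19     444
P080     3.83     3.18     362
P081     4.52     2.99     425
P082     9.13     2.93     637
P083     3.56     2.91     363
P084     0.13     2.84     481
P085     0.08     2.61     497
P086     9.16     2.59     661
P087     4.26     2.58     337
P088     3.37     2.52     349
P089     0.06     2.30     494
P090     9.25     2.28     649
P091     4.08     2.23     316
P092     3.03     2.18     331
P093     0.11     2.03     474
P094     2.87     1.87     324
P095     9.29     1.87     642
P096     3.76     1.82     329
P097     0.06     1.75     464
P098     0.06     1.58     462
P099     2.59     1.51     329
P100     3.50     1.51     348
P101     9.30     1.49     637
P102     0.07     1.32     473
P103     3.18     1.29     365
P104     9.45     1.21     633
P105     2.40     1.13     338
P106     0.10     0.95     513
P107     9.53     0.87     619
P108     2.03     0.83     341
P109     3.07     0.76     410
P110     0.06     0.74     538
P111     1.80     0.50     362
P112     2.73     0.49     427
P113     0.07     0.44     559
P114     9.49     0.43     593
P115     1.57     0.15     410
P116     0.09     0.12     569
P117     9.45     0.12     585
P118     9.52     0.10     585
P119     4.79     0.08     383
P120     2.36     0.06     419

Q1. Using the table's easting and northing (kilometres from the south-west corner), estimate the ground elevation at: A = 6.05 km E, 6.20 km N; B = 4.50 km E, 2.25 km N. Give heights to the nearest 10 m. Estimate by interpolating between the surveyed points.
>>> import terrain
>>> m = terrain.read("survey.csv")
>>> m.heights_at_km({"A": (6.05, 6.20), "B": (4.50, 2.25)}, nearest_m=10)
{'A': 410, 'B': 350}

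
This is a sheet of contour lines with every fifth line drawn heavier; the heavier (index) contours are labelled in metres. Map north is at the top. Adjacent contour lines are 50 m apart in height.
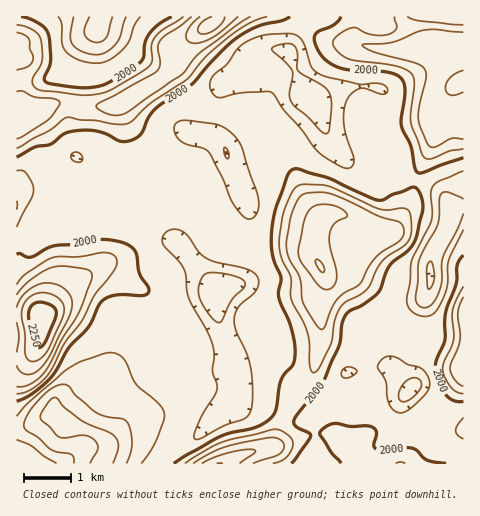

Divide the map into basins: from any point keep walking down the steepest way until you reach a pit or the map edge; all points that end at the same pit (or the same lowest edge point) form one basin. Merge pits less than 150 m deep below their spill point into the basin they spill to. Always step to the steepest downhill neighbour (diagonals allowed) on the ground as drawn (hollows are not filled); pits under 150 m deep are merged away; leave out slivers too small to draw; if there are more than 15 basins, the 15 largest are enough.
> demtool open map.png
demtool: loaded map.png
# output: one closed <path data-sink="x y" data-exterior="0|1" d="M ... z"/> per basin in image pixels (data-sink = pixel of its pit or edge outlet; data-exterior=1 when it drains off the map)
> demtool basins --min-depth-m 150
<path data-sink="63 421" data-exterior="0" d="M463 16l-245 0-4 7-17 9-20 17-3 17-9 11-47 28-34 2-23-5-30 11-15-2 1 353 345-1-11-20-5 0-18-9-14 0-44 13 6-7 5-17 13-28 15-16 5-8 8-29-3-38 6-16 0-12-10-19 0-26 3-10 4-4 10-4 11 1 32 20 13 0 11-10 13-22 3-22 17-36 8-26 2-3 22-4z"/><path data-sink="431 274" data-exterior="0" d="M463 112l-21 3-2 3-8 26-17 36-3 22-20 30-4 2-17-1-18-14-14-6-12 1-9 7-3 10-1 20 11 25 0 12-6 16 3 38-8 29-5 8-15 16-13 28-8 23 41-12 14 0 18 9 5 0 12 21 101-1z"/><path data-sink="99 26" data-exterior="0" d="M217 16l-200 0-1 94 15 3 30-11 23 5 34-2 47-28 9-11 3-17 20-17 17-9z"/>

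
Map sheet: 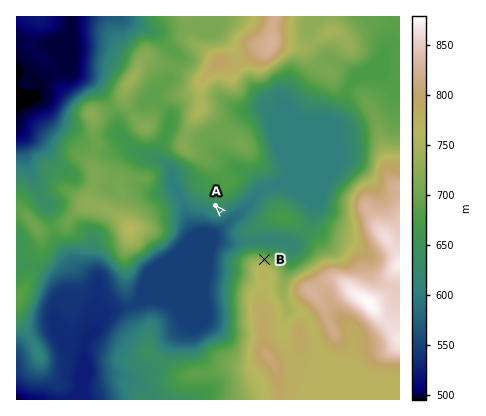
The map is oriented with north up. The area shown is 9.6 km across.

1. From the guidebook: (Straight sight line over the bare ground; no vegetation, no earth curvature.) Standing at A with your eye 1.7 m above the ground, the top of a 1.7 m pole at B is visible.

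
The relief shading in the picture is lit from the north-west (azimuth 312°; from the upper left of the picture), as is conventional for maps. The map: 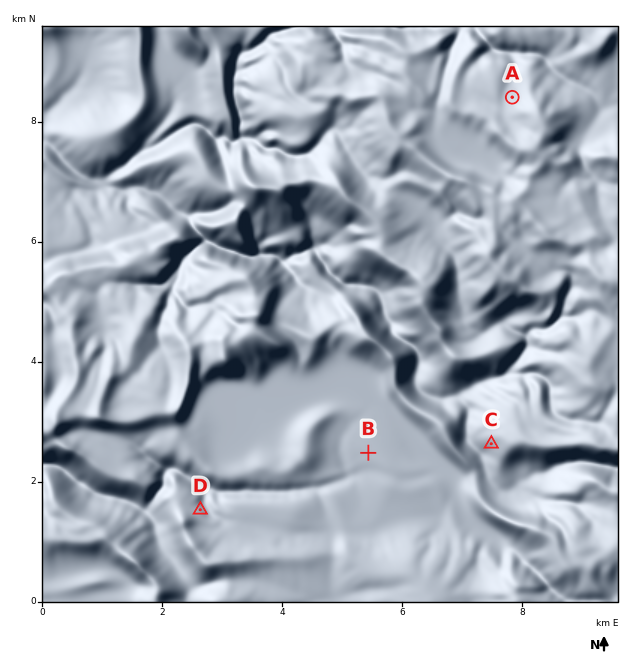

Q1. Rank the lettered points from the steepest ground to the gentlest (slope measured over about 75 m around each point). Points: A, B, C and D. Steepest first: C D A B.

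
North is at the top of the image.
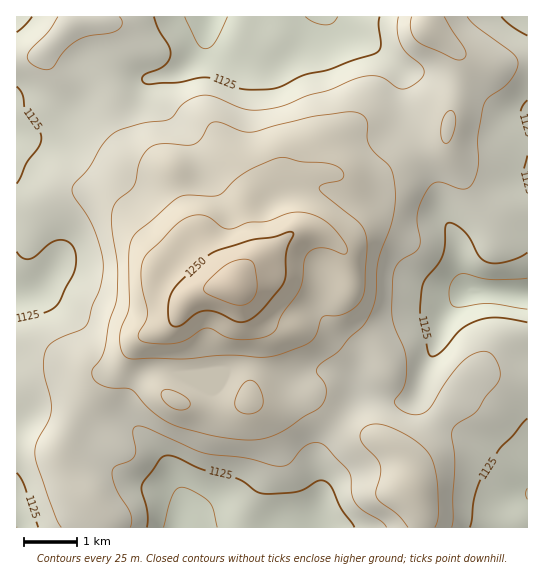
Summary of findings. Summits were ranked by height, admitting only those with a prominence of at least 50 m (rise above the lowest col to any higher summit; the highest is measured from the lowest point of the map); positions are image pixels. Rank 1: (235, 286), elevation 1292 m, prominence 209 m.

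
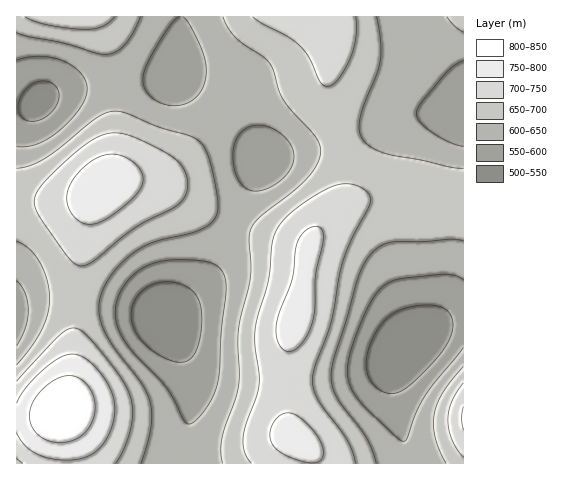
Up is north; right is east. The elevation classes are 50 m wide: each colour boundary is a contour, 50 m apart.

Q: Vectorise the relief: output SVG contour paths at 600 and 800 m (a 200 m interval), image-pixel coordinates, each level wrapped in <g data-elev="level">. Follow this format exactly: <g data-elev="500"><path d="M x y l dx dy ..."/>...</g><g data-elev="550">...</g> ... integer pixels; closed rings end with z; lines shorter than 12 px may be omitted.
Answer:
<g data-elev="600"><path d="M188 424l-5-4-9-21-9-13-39-43-7-13-3-11-1-11 2-9 10-18 17-14 10-4 11-2 25-1 21 3 10 7 5 11 0 13-5 35-1 41-3 14-4 13-9 14-9 10z"/><path d="M463 347l-38 49-9 17-9 25-3 3-7-3-34-33-9-12-5-10-1-18 5-23 16-37 13-18 7-5 9-3 39-4 15 0 11 5"/><path d="M17 281l8 12 3 18-3 17-8 18"/><path d="M251 191l-8-5-7-11-3-14 1-14 4-10 6-7 9-4 11 0 13 5 10 9 6 11 1 10-6 12-11 10-14 7z"/><path d="M463 146l-15-4-16-10-12-10-4-9 5-10 23-28 9-9 10-6"/><path d="M17 60l11-3 12-1 12 1 11 4 10 5 8 7 5 8 1 8-2 9-5 11-10 11-11 11-21 13-11 3-10 0"/><path d="M182 17l7 7 13 25 4 14 0 13-4 13-7 9-12 6-12 2-12-4-9-6-6-8-1-11 4-13 11-20 13-19 8-8"/></g><g data-elev="800"><path d="M57 442l12 0 11-5 8-9 6-11 1-13-3-12-8-10-9-6-12 0-13 7-12 12-8 14 0 11 4 11 9 7z"/></g>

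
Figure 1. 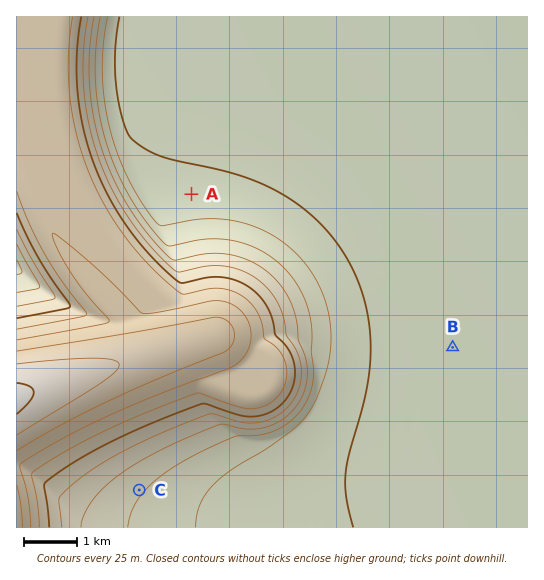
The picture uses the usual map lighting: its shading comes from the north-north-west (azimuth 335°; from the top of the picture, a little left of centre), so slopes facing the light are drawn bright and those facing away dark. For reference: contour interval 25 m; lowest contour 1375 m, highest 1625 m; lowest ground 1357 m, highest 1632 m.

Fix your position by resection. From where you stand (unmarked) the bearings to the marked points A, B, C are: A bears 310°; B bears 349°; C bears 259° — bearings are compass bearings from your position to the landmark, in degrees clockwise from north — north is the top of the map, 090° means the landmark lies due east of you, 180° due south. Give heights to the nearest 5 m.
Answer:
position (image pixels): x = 468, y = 426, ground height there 1365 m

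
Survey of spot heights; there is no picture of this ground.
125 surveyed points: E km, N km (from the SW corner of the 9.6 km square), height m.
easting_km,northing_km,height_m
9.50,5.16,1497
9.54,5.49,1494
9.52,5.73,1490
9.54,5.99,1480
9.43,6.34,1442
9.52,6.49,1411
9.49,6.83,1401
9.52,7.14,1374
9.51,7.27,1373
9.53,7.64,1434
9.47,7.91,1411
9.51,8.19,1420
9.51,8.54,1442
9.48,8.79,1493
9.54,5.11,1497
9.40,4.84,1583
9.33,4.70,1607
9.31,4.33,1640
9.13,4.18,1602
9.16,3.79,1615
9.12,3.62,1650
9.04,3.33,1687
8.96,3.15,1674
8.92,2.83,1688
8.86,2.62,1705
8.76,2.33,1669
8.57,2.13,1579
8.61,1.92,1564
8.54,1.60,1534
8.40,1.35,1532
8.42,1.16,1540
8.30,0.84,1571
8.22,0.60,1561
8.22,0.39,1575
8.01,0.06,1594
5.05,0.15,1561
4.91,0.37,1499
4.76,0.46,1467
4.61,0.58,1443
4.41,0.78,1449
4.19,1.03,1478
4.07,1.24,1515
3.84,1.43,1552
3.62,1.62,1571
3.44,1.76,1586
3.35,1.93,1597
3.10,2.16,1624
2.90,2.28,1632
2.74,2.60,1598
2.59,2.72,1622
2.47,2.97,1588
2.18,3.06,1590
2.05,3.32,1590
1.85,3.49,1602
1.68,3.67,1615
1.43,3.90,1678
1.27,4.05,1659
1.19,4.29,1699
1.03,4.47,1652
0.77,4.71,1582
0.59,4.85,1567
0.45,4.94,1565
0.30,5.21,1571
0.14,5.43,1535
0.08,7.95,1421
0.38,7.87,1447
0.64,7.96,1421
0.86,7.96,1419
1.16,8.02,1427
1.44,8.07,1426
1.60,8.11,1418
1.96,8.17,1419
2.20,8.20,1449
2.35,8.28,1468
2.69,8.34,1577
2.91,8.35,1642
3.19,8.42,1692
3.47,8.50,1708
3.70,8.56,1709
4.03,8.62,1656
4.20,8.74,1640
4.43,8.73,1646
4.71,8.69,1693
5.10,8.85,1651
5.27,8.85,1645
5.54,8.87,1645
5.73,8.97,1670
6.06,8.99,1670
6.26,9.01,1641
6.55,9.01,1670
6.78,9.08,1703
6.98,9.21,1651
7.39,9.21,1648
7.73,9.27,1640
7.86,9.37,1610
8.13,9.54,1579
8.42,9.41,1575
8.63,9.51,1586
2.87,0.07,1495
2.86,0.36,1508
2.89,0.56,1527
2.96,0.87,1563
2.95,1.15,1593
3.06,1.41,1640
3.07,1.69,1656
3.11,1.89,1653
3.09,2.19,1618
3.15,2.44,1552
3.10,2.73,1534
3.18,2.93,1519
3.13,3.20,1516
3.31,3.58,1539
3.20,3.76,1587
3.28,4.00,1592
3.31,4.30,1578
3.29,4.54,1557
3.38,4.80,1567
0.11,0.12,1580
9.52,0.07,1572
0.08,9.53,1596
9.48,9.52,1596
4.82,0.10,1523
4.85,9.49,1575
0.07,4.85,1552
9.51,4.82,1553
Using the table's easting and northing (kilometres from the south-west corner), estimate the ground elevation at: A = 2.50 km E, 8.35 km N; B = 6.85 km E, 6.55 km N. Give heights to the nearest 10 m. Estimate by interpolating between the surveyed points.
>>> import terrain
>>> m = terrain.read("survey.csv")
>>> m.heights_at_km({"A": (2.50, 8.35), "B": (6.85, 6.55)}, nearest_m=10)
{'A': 1510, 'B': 1620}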